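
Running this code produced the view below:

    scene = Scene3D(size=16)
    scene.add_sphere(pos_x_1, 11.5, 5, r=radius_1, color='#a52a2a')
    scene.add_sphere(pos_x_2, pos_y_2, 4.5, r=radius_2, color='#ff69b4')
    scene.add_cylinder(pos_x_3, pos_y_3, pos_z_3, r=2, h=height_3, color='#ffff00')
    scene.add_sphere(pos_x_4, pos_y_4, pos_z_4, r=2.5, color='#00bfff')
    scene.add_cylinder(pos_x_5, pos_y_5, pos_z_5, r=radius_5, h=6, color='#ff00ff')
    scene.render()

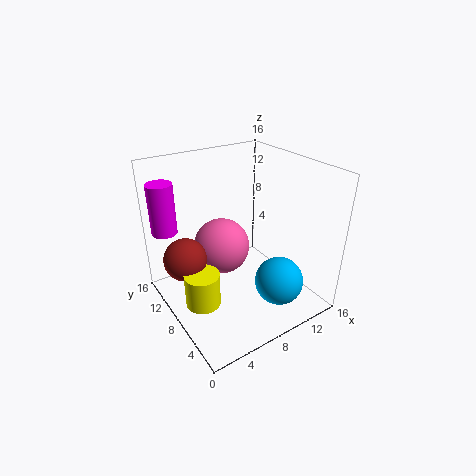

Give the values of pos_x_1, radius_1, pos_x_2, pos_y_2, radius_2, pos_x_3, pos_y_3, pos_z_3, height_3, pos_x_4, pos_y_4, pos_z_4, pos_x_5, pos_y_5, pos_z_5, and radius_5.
pos_x_1 = 3
radius_1 = 2.5
pos_x_2 = 8.5
pos_y_2 = 12.5
radius_2 = 3.5
pos_x_3 = 3.5
pos_y_3 = 8.5
pos_z_3 = 0.5
height_3 = 4
pos_x_4 = 9.5
pos_y_4 = 2.5
pos_z_4 = 5
pos_x_5 = 2
pos_y_5 = 14.5
pos_z_5 = 7.5
radius_5 = 1.5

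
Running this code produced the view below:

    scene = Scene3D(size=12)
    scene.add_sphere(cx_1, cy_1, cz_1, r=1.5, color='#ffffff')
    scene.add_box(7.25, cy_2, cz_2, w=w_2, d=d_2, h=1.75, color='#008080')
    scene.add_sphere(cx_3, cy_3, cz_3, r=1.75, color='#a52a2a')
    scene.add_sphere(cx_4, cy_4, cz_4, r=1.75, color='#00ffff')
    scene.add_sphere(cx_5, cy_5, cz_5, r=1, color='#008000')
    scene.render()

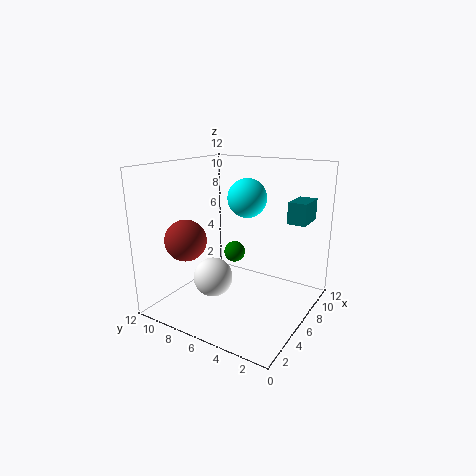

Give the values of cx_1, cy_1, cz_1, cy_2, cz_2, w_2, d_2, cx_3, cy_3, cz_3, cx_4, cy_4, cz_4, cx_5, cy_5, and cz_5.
cx_1 = 2.75; cy_1 = 6.25; cz_1 = 3.75; cy_2 = 0.75; cz_2 = 7.5; w_2 = 2.5; d_2 = 1.5; cx_3 = 3.75; cy_3 = 9.75; cz_3 = 5.75; cx_4 = 8.75; cy_4 = 6.75; cz_4 = 8.75; cx_5 = 9; cy_5 = 8.25; cz_5 = 3.25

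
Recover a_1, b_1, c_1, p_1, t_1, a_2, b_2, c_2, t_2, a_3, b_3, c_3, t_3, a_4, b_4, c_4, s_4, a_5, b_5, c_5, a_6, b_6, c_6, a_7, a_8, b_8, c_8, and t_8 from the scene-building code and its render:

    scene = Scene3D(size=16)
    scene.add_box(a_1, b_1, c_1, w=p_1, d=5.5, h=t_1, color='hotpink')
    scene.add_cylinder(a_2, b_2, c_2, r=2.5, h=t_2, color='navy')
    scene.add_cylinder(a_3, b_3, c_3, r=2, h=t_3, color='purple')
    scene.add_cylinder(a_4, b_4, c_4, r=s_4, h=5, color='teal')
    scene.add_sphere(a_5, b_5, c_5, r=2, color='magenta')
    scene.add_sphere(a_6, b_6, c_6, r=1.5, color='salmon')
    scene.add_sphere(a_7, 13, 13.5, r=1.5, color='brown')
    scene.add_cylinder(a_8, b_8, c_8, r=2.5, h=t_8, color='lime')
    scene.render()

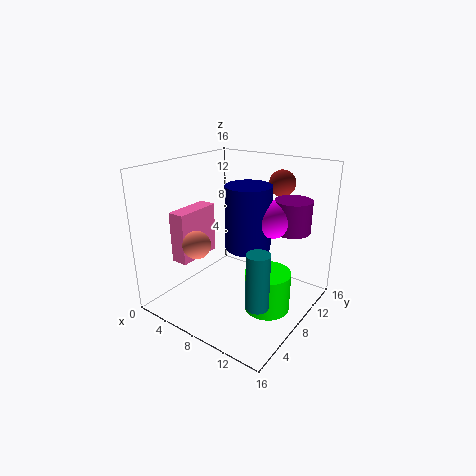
a_1 = 1, b_1 = 4.5, c_1 = 4.5, p_1 = 2, t_1 = 6, a_2 = 9, b_2 = 8.5, c_2 = 7, t_2 = 7, a_3 = 13, b_3 = 11, c_3 = 9, t_3 = 3.5, a_4 = 15, b_4 = 1, c_4 = 6, s_4 = 1, a_5 = 11.5, b_5 = 9.5, c_5 = 10.5, a_6 = 5.5, b_6 = 4, c_6 = 8, a_7 = 10.5, a_8 = 12, b_8 = 8, c_8 = 0.5, t_8 = 4.5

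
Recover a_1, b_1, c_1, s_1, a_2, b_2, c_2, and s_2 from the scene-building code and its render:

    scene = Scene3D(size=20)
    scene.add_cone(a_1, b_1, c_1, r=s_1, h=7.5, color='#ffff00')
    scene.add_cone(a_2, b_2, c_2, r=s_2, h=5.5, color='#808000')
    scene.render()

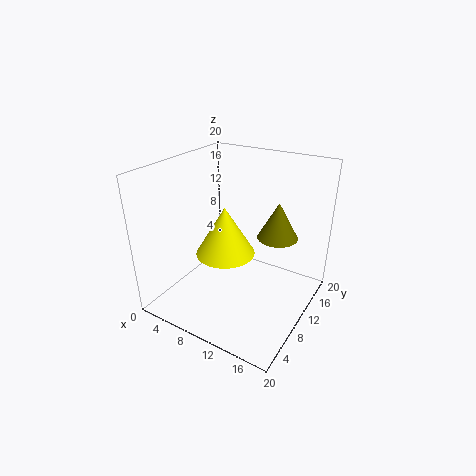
a_1 = 6.5, b_1 = 12, c_1 = 5.5, s_1 = 4.5, a_2 = 13.5, b_2 = 15.5, c_2 = 8.5, s_2 = 3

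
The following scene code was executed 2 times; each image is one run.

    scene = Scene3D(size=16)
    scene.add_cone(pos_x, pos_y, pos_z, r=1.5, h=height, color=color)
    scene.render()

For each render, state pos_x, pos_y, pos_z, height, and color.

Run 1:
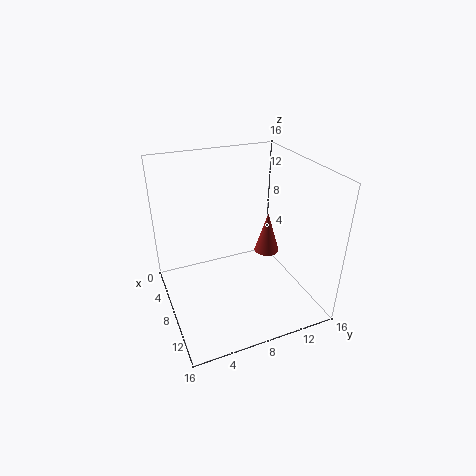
pos_x = 6.5, pos_y = 12.5, pos_z = 4.5, height = 5, color = 'brown'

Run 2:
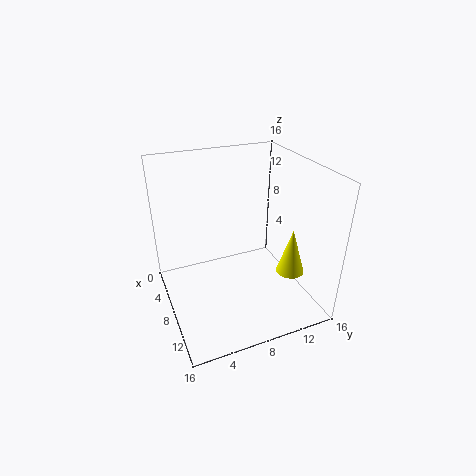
pos_x = 12, pos_y = 12.5, pos_z = 5, height = 5, color = 'yellow'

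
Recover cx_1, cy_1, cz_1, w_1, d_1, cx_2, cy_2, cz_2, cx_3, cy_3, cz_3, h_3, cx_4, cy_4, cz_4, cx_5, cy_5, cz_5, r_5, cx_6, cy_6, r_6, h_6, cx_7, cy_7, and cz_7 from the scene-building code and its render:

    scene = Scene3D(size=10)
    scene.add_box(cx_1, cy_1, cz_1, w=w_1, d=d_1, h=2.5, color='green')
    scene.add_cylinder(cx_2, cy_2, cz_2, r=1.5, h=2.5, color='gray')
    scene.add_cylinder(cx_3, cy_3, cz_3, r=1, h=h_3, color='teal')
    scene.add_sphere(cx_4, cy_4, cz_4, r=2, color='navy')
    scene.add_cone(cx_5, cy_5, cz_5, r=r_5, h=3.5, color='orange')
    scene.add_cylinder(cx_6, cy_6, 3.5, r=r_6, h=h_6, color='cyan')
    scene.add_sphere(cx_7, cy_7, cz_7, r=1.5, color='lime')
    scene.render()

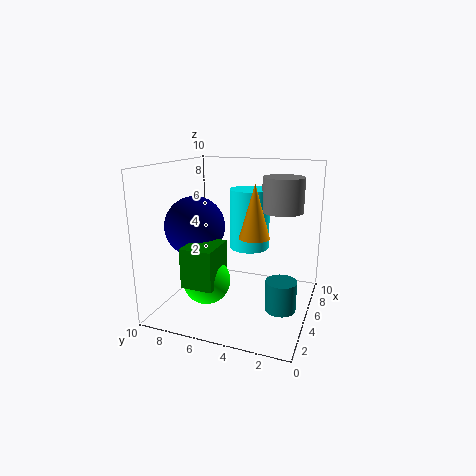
cx_1 = 0.5, cy_1 = 5, cz_1 = 3, w_1 = 2.5, d_1 = 2, cx_2 = 7.5, cy_2 = 2.5, cz_2 = 6.5, cx_3 = 3.5, cy_3 = 1.5, cz_3 = 1, h_3 = 2, cx_4 = 3.5, cy_4 = 7.5, cz_4 = 6, cx_5 = 4, cy_5 = 3.5, cz_5 = 5.5, r_5 = 1, cx_6 = 7.5, cy_6 = 5, r_6 = 1.5, h_6 = 4.5, cx_7 = 2, cy_7 = 6, cz_7 = 3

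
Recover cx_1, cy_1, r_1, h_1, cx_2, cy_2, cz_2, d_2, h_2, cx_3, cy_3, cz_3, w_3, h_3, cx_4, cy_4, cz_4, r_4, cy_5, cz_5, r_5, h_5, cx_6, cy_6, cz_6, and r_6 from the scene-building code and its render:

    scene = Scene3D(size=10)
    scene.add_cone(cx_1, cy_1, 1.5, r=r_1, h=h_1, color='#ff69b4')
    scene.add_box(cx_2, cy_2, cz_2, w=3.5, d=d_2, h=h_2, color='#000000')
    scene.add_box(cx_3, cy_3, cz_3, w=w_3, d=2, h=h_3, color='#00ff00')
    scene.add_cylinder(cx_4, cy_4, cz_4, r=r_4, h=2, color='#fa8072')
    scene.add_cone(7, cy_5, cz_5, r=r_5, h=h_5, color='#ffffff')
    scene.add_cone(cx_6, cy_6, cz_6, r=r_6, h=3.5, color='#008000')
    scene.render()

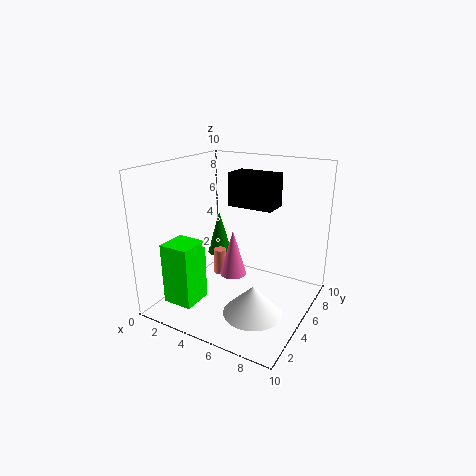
cx_1 = 4; cy_1 = 6; r_1 = 1; h_1 = 3.5; cx_2 = 3; cy_2 = 7; cz_2 = 6.5; d_2 = 2; h_2 = 2.5; cx_3 = 2; cy_3 = 0.5; cz_3 = 1.5; w_3 = 2; h_3 = 4; cx_4 = 2.5; cy_4 = 6.5; cz_4 = 1; r_4 = 0.5; cy_5 = 3.5; cz_5 = 0.5; r_5 = 2; h_5 = 2; cx_6 = 1.5; cy_6 = 8; cz_6 = 2; r_6 = 1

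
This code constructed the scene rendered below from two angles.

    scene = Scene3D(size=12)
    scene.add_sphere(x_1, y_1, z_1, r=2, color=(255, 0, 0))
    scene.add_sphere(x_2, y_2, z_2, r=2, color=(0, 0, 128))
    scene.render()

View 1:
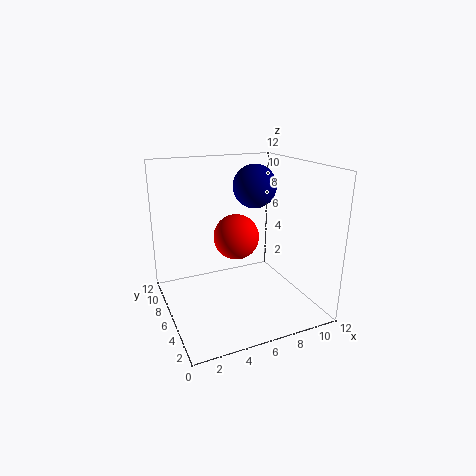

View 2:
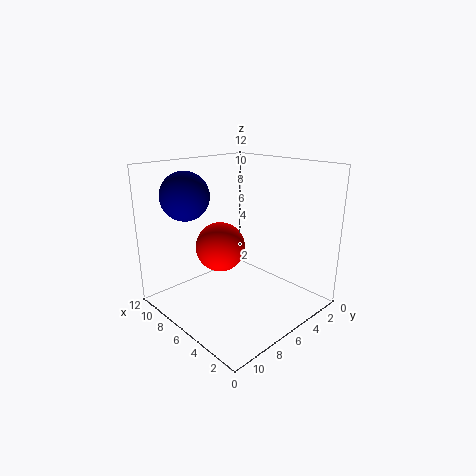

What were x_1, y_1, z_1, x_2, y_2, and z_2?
x_1 = 6.5
y_1 = 7.5
z_1 = 5.5
x_2 = 9
y_2 = 9
z_2 = 9.5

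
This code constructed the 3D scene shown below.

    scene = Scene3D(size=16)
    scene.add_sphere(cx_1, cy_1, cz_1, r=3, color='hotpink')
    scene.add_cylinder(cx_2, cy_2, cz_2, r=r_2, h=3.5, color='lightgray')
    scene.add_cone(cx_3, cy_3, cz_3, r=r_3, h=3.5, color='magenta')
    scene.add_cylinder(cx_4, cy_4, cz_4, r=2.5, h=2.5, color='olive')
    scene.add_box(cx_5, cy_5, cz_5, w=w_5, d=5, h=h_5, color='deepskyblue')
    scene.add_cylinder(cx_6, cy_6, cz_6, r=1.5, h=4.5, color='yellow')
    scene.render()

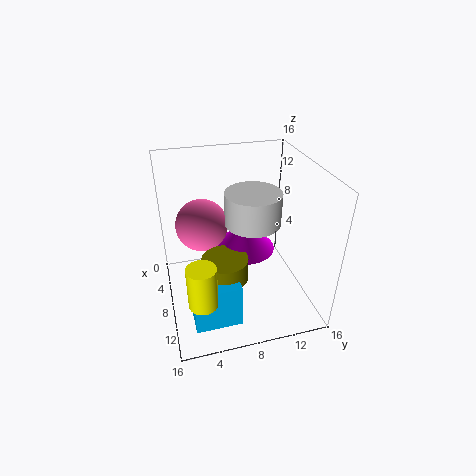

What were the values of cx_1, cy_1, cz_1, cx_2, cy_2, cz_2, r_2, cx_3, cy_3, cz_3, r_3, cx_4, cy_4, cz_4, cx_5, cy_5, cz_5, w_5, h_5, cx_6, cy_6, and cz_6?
cx_1 = 5
cy_1 = 4.5
cz_1 = 8.5
cx_2 = 8.5
cy_2 = 9.5
cz_2 = 10
r_2 = 3
cx_3 = 7
cy_3 = 9
cz_3 = 6
r_3 = 3.5
cx_4 = 10
cy_4 = 6
cz_4 = 4.5
cx_5 = 9
cy_5 = 2
cz_5 = 0.5
w_5 = 4.5
h_5 = 5
cx_6 = 13
cy_6 = 3
cz_6 = 4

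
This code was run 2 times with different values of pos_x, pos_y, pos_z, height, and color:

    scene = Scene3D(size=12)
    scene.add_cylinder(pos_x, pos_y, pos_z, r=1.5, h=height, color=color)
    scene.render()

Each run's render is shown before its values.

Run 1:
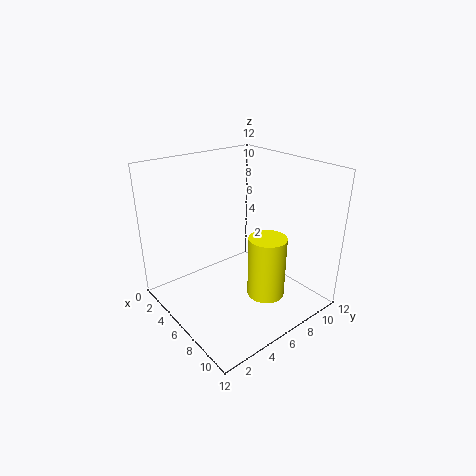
pos_x = 9
pos_y = 6.5
pos_z = 2
height = 5
color = 'yellow'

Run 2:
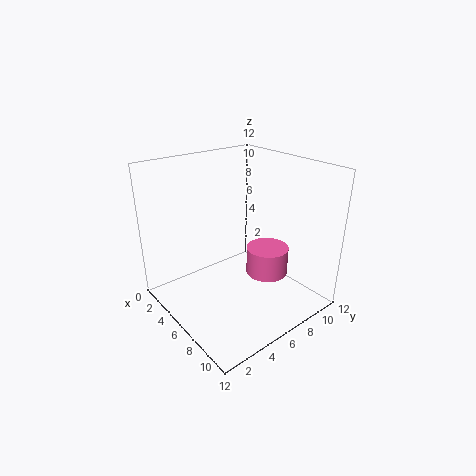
pos_x = 10
pos_y = 5.5
pos_z = 5
height = 2
color = 'hotpink'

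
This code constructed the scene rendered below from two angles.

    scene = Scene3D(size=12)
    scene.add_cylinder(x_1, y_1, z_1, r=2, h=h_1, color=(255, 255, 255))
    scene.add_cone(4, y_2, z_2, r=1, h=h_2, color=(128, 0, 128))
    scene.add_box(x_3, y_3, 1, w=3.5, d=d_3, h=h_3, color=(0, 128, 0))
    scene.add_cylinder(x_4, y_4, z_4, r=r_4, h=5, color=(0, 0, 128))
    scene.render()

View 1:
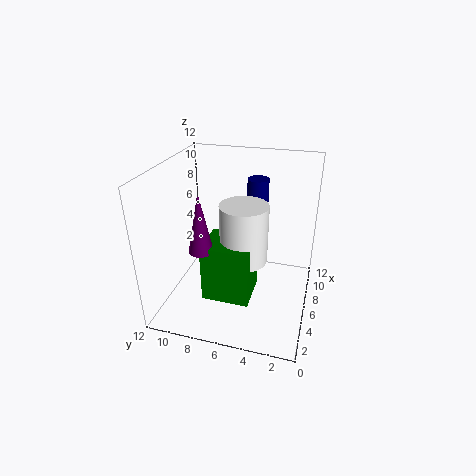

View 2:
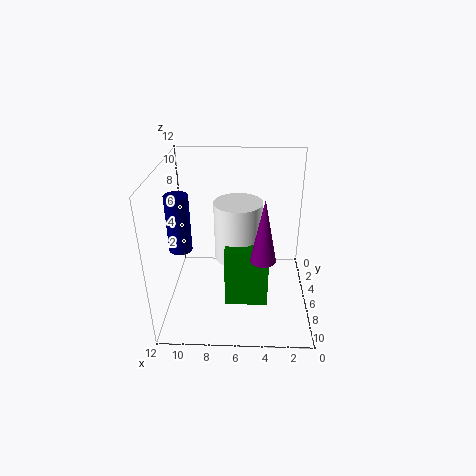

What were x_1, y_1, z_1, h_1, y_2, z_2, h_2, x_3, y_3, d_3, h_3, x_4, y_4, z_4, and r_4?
x_1 = 6
y_1 = 5.5
z_1 = 4
h_1 = 5
y_2 = 8.5
z_2 = 5.5
h_2 = 5
x_3 = 3.5
y_3 = 4.5
d_3 = 4
h_3 = 5
x_4 = 11
y_4 = 5.5
z_4 = 4.5
r_4 = 1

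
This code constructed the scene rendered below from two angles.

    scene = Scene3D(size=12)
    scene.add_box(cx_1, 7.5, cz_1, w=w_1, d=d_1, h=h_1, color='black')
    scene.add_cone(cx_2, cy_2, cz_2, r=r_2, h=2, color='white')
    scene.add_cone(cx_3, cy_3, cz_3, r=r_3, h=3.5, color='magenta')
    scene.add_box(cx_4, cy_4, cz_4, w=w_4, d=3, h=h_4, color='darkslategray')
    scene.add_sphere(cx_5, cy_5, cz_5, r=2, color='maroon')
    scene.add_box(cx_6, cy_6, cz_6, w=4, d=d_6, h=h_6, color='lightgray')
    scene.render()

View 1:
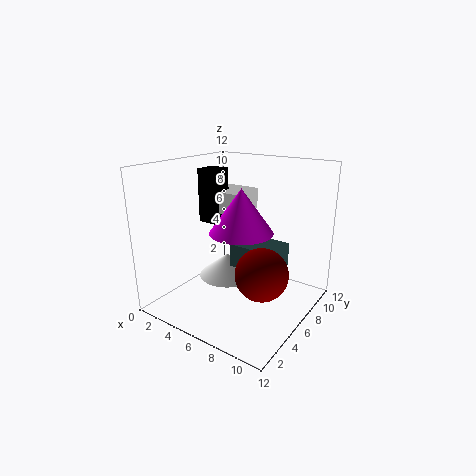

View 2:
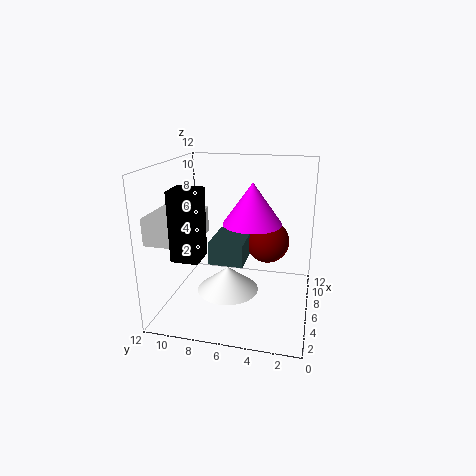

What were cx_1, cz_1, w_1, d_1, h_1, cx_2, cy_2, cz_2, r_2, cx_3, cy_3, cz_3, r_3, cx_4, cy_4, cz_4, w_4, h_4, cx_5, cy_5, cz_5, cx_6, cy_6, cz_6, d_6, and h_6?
cx_1 = 0.5
cz_1 = 6
w_1 = 2
d_1 = 2
h_1 = 5
cx_2 = 4.5
cy_2 = 6.5
cz_2 = 2
r_2 = 2.5
cx_3 = 7
cy_3 = 5
cz_3 = 7
r_3 = 2.5
cx_4 = 5.5
cy_4 = 5.5
cz_4 = 3.5
w_4 = 4
h_4 = 2
cx_5 = 9.5
cy_5 = 4
cz_5 = 4.5
cx_6 = 0.5
cy_6 = 8
cz_6 = 7
d_6 = 3.5
h_6 = 2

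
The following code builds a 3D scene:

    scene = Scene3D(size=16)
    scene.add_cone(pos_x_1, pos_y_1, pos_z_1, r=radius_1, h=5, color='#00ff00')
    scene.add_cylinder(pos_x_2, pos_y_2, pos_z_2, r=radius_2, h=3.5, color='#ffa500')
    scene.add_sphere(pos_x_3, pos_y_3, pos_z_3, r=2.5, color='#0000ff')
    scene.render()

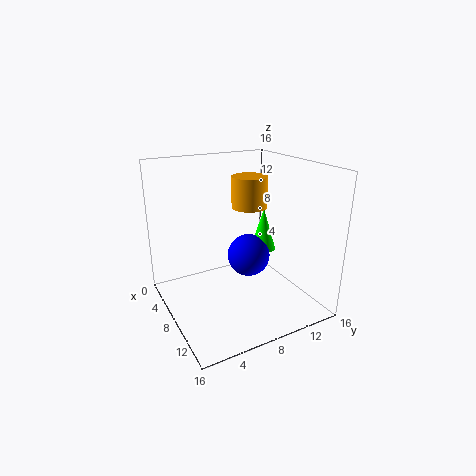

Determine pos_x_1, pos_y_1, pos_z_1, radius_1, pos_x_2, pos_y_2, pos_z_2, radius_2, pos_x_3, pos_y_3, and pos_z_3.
pos_x_1 = 7
pos_y_1 = 12
pos_z_1 = 5.5
radius_1 = 1.5
pos_x_2 = 7
pos_y_2 = 10
pos_z_2 = 11
radius_2 = 2
pos_x_3 = 7
pos_y_3 = 10
pos_z_3 = 5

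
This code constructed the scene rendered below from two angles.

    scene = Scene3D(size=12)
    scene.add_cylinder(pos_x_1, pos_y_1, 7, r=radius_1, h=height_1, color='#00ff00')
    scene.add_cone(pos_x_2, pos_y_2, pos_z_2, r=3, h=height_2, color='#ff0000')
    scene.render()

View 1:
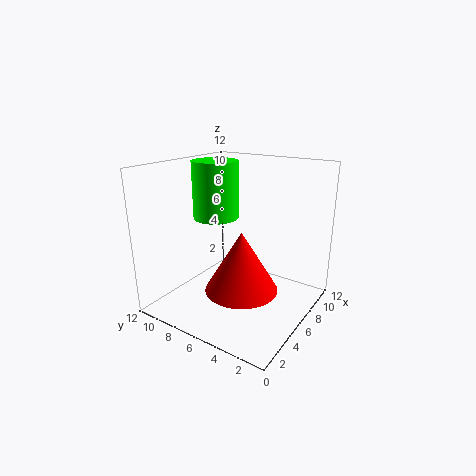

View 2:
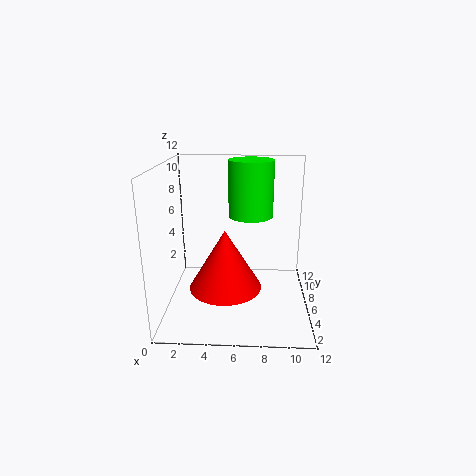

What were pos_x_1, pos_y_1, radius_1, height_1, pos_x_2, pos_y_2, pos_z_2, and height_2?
pos_x_1 = 7, pos_y_1 = 9, radius_1 = 2, height_1 = 5, pos_x_2 = 5, pos_y_2 = 5, pos_z_2 = 2, height_2 = 5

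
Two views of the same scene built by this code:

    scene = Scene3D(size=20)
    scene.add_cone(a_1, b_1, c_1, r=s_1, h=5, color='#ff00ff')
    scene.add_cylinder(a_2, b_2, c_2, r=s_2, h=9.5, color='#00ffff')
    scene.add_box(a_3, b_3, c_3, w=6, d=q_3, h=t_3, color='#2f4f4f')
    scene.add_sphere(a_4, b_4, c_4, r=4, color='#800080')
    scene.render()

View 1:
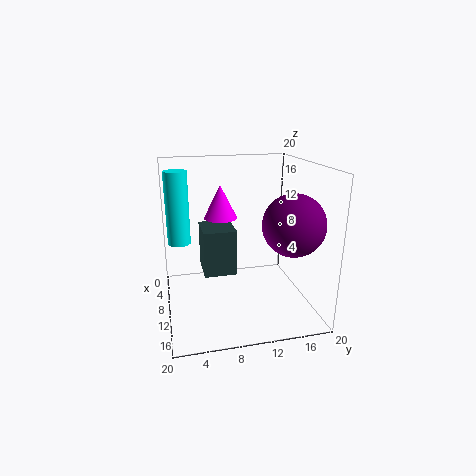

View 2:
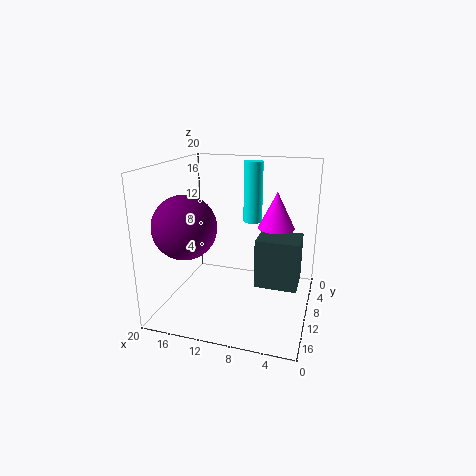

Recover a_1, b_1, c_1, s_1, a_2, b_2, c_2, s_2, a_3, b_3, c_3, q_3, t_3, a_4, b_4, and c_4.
a_1 = 5
b_1 = 8.5
c_1 = 11.5
s_1 = 2.5
a_2 = 10
b_2 = 2
c_2 = 10
s_2 = 1.5
a_3 = 1.5
b_3 = 5.5
c_3 = 3
q_3 = 5
t_3 = 7
a_4 = 15
b_4 = 16
c_4 = 13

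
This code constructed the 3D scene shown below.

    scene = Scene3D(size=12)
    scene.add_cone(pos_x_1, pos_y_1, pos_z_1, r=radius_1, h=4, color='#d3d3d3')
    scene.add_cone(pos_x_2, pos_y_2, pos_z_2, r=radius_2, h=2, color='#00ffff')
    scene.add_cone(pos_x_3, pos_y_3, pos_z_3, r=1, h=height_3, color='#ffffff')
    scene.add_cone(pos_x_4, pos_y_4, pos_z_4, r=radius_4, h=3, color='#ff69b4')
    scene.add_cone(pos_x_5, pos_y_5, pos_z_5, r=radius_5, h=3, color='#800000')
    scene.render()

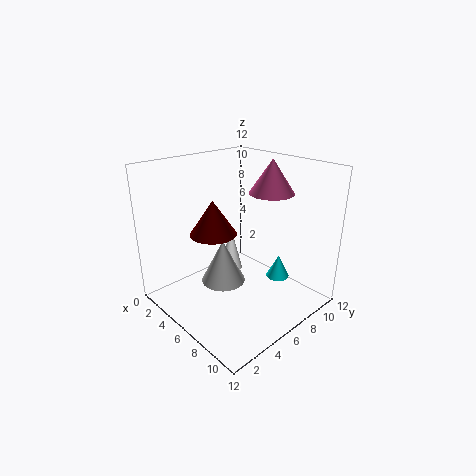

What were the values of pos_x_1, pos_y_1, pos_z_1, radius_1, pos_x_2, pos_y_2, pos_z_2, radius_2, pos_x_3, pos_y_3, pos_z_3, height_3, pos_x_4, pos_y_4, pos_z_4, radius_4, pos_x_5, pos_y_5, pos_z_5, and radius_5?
pos_x_1 = 4, pos_y_1 = 6, pos_z_1 = 1, radius_1 = 2, pos_x_2 = 8, pos_y_2 = 9, pos_z_2 = 2, radius_2 = 1, pos_x_3 = 4, pos_y_3 = 7, pos_z_3 = 2, height_3 = 4, pos_x_4 = 6, pos_y_4 = 10, pos_z_4 = 9, radius_4 = 2, pos_x_5 = 4, pos_y_5 = 5, pos_z_5 = 6, radius_5 = 2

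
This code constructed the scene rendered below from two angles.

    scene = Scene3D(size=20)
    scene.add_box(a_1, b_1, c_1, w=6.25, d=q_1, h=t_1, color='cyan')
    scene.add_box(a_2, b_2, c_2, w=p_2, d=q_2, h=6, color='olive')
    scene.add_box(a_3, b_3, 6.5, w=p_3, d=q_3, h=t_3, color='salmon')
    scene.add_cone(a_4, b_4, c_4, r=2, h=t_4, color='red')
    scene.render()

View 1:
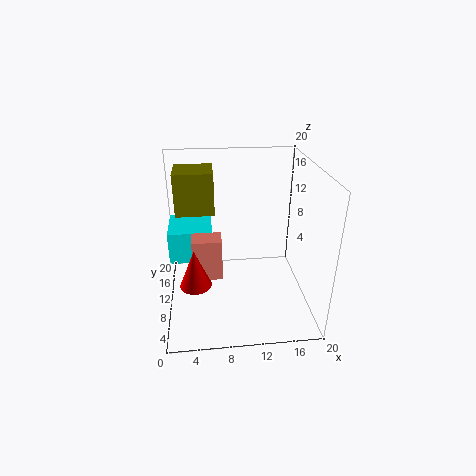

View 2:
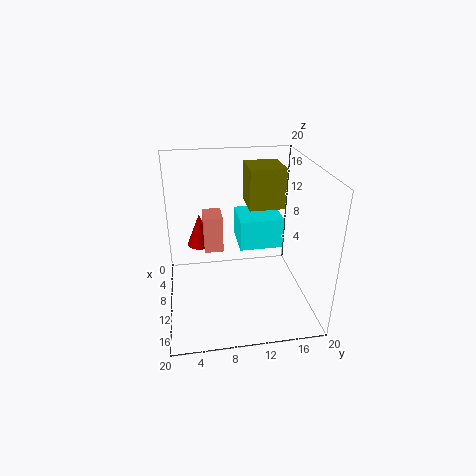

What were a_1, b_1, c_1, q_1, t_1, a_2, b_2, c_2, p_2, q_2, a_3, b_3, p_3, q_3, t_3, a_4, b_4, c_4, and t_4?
a_1 = 0.25, b_1 = 11, c_1 = 5.75, q_1 = 6.75, t_1 = 4.75, a_2 = 1.5, b_2 = 12.25, c_2 = 12.5, p_2 = 5.5, q_2 = 5.25, a_3 = 3.75, b_3 = 5.5, p_3 = 3.75, q_3 = 2.75, t_3 = 5.5, a_4 = 4, b_4 = 5, c_4 = 6.25, t_4 = 5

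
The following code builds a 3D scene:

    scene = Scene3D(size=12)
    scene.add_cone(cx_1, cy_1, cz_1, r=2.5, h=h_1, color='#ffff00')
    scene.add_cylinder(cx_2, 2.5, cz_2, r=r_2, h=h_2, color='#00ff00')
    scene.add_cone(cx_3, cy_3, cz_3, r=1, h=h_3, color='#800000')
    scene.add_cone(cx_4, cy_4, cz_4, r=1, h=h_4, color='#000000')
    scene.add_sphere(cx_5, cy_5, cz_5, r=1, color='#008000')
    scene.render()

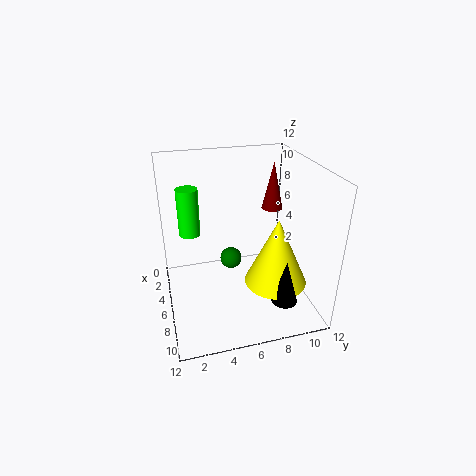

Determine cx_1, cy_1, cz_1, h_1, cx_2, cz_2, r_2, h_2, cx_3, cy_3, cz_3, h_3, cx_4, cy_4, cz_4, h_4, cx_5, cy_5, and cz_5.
cx_1 = 8.5, cy_1 = 8.5, cz_1 = 3, h_1 = 5.5, cx_2 = 1.5, cz_2 = 4.5, r_2 = 1, h_2 = 4.5, cx_3 = 2, cy_3 = 10.5, cz_3 = 6.5, h_3 = 4.5, cx_4 = 10.5, cy_4 = 8.5, cz_4 = 2.5, h_4 = 3.5, cx_5 = 3.5, cy_5 = 6, cz_5 = 2.5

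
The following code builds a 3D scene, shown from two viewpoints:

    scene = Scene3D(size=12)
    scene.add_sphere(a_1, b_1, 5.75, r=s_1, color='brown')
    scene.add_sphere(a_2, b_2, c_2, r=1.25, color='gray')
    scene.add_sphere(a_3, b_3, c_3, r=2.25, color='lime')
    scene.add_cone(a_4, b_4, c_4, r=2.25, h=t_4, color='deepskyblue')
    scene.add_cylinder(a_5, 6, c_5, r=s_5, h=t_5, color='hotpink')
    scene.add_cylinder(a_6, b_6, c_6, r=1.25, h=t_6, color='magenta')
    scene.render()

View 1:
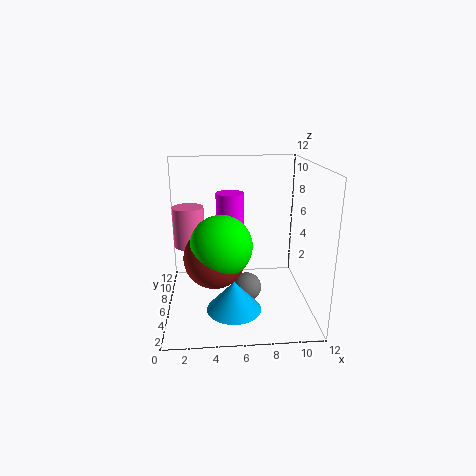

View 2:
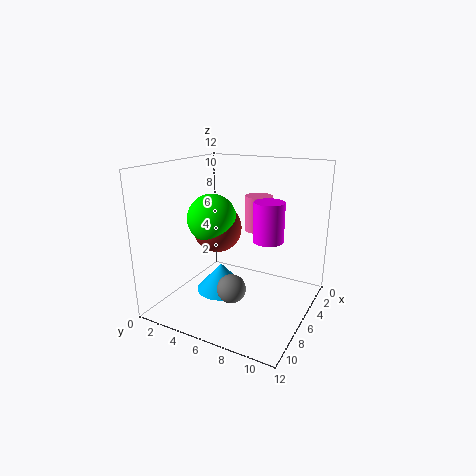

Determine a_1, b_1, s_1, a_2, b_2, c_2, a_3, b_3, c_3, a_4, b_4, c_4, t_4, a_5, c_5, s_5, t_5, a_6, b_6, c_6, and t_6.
a_1 = 4; b_1 = 2.75; s_1 = 2.25; a_2 = 6.75; b_2 = 5.75; c_2 = 1.5; a_3 = 4.5; b_3 = 2.5; c_3 = 6.75; a_4 = 5.5; b_4 = 4; c_4 = 0.5; t_4 = 2.5; a_5 = 2; c_5 = 5.5; s_5 = 1.25; t_5 = 3.25; a_6 = 5.5; b_6 = 8.5; c_6 = 6; t_6 = 3.25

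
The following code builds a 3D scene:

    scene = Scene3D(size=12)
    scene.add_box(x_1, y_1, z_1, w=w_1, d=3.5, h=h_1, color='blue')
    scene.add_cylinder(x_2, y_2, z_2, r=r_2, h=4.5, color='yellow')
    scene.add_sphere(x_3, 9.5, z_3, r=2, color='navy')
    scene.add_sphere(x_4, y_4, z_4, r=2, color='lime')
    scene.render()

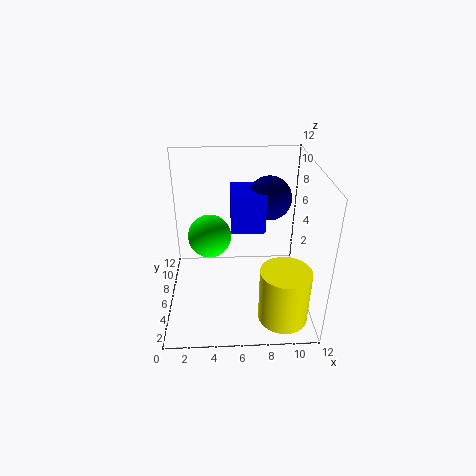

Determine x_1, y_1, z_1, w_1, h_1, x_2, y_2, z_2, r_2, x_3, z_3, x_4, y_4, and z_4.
x_1 = 5.5
y_1 = 7.5
z_1 = 5.5
w_1 = 3
h_1 = 3.5
x_2 = 9.5
y_2 = 2.5
z_2 = 0.5
r_2 = 2
x_3 = 9
z_3 = 8
x_4 = 3.5
y_4 = 9
z_4 = 4.5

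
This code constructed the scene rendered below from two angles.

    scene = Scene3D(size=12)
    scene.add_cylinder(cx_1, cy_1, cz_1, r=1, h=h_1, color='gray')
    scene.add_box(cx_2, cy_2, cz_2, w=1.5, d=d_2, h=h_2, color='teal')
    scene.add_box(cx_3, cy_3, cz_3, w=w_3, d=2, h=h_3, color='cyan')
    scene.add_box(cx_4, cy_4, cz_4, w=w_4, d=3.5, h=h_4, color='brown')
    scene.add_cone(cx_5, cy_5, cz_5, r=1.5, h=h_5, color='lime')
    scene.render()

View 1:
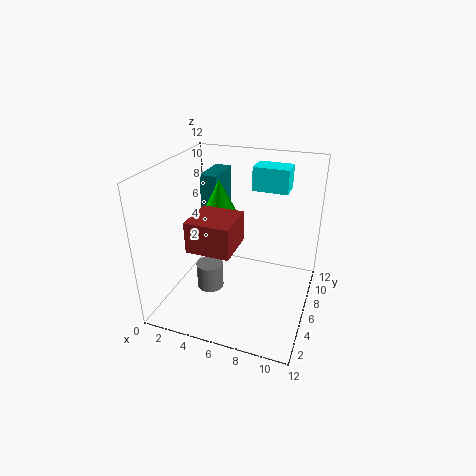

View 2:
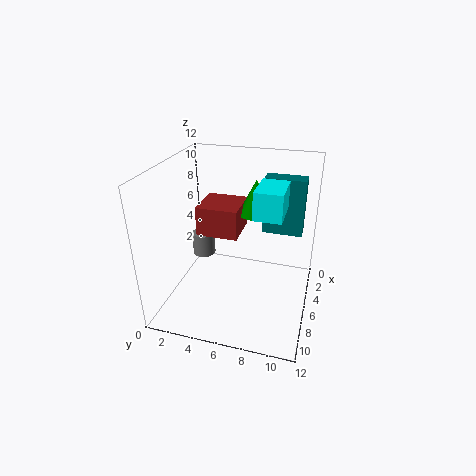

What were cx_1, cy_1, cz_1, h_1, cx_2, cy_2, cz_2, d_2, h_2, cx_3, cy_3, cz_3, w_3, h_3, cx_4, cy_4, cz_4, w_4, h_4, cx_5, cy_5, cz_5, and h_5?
cx_1 = 5
cy_1 = 2.5
cz_1 = 3.5
h_1 = 2
cx_2 = 2
cy_2 = 7.5
cz_2 = 5.5
d_2 = 3.5
h_2 = 5
cx_3 = 6.5
cy_3 = 8
cz_3 = 9.5
w_3 = 3
h_3 = 2
cx_4 = 3
cy_4 = 2.5
cz_4 = 6
w_4 = 3.5
h_4 = 2.5
cx_5 = 4
cy_5 = 7
cz_5 = 7.5
h_5 = 3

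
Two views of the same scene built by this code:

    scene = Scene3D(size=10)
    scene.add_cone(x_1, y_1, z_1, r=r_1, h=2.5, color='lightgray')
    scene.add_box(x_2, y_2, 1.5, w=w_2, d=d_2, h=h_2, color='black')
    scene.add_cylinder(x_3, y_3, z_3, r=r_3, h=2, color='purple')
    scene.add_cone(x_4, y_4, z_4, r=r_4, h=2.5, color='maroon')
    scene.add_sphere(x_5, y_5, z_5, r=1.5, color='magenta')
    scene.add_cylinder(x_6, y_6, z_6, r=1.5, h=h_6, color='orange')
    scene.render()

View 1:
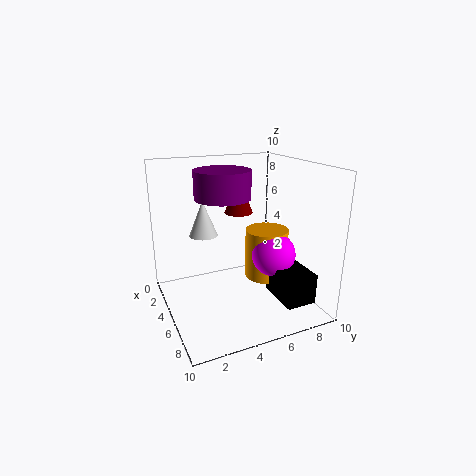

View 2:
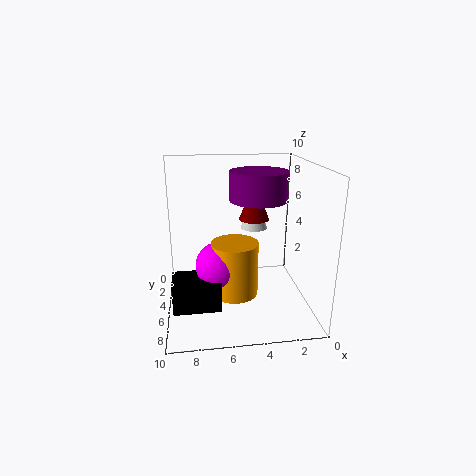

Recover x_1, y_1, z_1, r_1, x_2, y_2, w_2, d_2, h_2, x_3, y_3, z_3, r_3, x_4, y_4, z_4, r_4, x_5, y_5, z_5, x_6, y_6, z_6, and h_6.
x_1 = 3.5, y_1 = 3, z_1 = 5, r_1 = 1, x_2 = 6.5, y_2 = 6.5, w_2 = 3, d_2 = 2, h_2 = 2, x_3 = 3.5, y_3 = 4.5, z_3 = 7.5, r_3 = 2, x_4 = 4, y_4 = 5.5, z_4 = 6.5, r_4 = 1, x_5 = 6.5, y_5 = 7, z_5 = 4, x_6 = 5.5, y_6 = 7, z_6 = 2, h_6 = 3.5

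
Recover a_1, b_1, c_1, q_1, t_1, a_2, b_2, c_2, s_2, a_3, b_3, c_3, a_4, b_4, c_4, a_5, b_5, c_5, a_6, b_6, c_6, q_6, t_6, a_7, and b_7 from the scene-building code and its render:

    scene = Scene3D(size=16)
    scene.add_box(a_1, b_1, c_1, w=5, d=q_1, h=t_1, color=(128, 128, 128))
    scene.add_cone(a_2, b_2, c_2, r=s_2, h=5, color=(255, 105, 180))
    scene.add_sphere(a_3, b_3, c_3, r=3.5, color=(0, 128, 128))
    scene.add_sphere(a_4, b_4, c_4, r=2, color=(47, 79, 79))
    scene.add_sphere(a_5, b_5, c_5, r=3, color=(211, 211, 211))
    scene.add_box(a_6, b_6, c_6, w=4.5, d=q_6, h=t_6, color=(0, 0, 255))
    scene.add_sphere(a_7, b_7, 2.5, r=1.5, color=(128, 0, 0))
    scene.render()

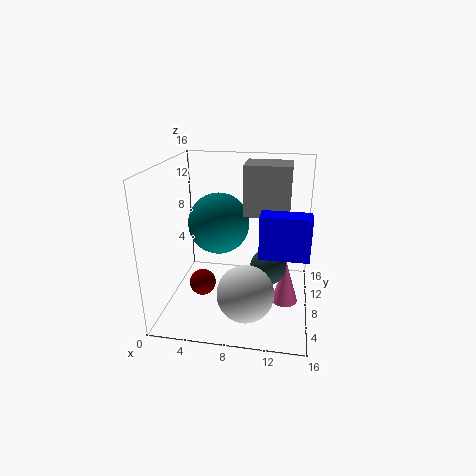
a_1 = 8.5
b_1 = 8
c_1 = 10.5
q_1 = 4
t_1 = 5.5
a_2 = 13.5
b_2 = 8
c_2 = 0.5
s_2 = 1.5
a_3 = 5.5
b_3 = 9.5
c_3 = 9
a_4 = 11.5
b_4 = 7.5
c_4 = 5
a_5 = 9.5
b_5 = 4
c_5 = 3.5
a_6 = 11
b_6 = 1.5
c_6 = 9
q_6 = 2
t_6 = 4
a_7 = 4
b_7 = 7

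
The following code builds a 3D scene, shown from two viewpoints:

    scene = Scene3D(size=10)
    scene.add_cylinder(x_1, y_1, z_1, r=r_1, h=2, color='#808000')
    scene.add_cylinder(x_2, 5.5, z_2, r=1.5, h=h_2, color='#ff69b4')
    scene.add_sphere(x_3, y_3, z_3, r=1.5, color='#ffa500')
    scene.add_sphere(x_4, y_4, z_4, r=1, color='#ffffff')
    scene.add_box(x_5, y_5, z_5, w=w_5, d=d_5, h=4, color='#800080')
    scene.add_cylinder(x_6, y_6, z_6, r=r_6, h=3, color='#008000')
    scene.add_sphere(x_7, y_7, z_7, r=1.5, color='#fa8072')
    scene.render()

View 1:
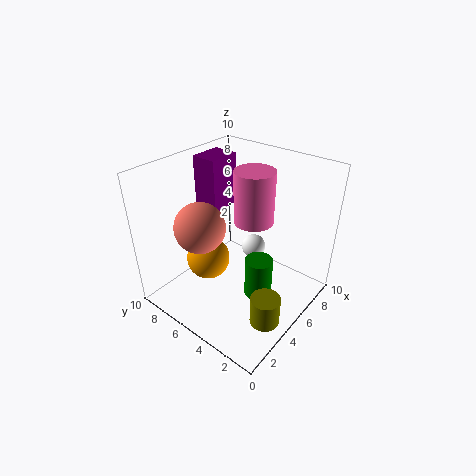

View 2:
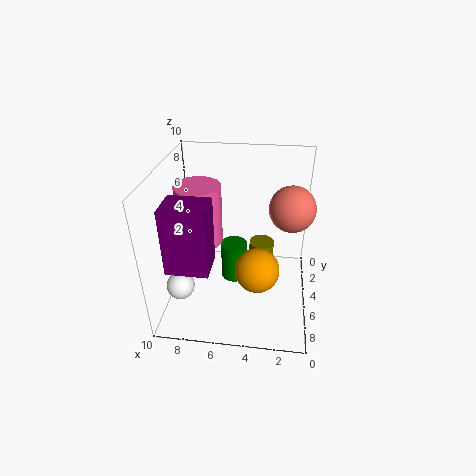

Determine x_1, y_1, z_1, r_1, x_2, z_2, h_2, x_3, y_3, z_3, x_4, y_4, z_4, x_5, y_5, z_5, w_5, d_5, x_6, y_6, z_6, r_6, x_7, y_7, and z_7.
x_1 = 3.5, y_1 = 1.5, z_1 = 0.5, r_1 = 1, x_2 = 7.5, z_2 = 5, h_2 = 4, x_3 = 3.5, y_3 = 6.5, z_3 = 3.5, x_4 = 9, y_4 = 6.5, z_4 = 1.5, x_5 = 6, y_5 = 8, z_5 = 5.5, w_5 = 2.5, d_5 = 2, x_6 = 5.5, y_6 = 3.5, z_6 = 0.5, r_6 = 1, x_7 = 1.5, y_7 = 5, z_7 = 7.5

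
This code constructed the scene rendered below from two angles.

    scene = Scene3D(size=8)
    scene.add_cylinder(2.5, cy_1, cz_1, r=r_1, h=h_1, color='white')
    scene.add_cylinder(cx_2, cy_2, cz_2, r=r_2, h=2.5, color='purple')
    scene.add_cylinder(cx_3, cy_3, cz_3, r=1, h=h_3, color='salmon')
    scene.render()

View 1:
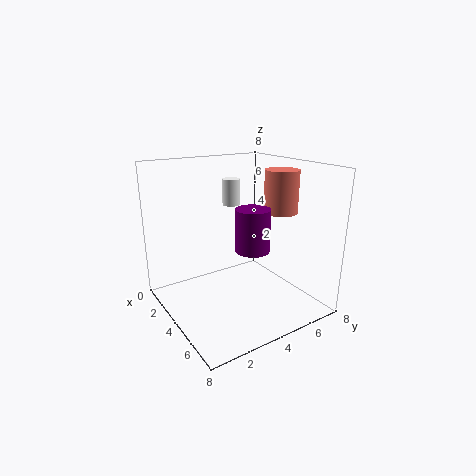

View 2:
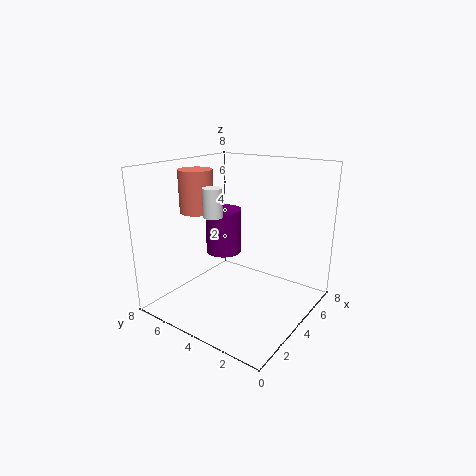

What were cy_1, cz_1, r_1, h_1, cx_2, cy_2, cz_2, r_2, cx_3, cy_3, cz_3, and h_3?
cy_1 = 4.5, cz_1 = 5.5, r_1 = 0.5, h_1 = 1.5, cx_2 = 4, cy_2 = 5, cz_2 = 3, r_2 = 1, cx_3 = 4, cy_3 = 7, cz_3 = 5, h_3 = 2.5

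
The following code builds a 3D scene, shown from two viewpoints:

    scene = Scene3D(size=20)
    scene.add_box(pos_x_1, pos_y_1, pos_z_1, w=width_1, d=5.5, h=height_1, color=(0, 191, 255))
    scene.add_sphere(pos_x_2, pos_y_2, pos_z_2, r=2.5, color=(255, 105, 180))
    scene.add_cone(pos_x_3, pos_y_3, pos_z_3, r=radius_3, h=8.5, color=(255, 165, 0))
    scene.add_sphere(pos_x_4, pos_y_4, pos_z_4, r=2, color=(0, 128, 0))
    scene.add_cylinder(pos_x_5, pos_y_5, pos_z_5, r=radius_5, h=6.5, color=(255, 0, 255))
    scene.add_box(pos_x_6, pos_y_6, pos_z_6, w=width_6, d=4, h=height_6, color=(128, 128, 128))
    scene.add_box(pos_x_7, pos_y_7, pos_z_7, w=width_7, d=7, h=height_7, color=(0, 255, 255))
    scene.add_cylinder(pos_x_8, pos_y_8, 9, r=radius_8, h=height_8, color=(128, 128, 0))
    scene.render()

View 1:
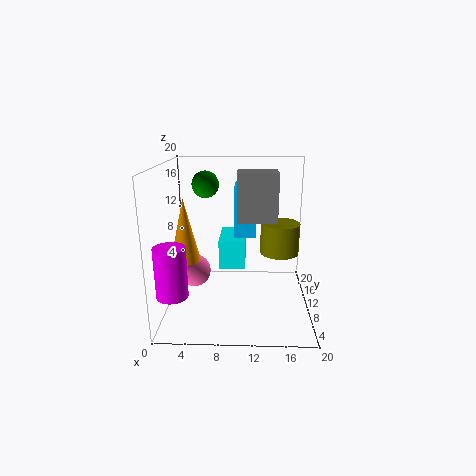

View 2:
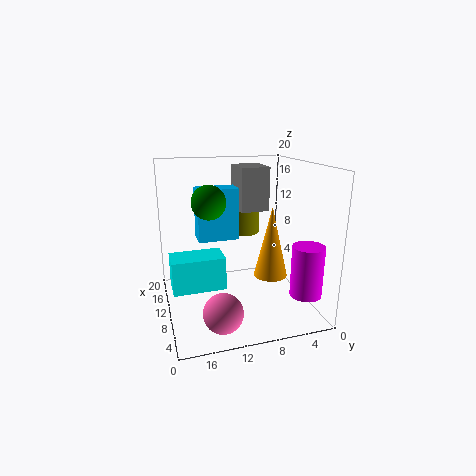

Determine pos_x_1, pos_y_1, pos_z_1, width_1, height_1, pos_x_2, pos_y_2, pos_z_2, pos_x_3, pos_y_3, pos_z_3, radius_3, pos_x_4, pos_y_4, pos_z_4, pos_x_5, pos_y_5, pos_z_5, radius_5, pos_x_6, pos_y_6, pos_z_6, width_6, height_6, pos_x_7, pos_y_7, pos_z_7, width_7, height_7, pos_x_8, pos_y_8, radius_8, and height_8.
pos_x_1 = 9.5
pos_y_1 = 10
pos_z_1 = 10
width_1 = 3
height_1 = 7
pos_x_2 = 3
pos_y_2 = 14
pos_z_2 = 3
pos_x_3 = 3
pos_y_3 = 8
pos_z_3 = 7.5
radius_3 = 2
pos_x_4 = 5
pos_y_4 = 15
pos_z_4 = 16.5
pos_x_5 = 2
pos_y_5 = 3.5
pos_z_5 = 4.5
radius_5 = 2
pos_x_6 = 10
pos_y_6 = 5.5
pos_z_6 = 13.5
width_6 = 5
height_6 = 6
pos_x_7 = 7
pos_y_7 = 12.5
pos_z_7 = 4
width_7 = 4
height_7 = 4.5
pos_x_8 = 15.5
pos_y_8 = 7.5
radius_8 = 2.5
height_8 = 4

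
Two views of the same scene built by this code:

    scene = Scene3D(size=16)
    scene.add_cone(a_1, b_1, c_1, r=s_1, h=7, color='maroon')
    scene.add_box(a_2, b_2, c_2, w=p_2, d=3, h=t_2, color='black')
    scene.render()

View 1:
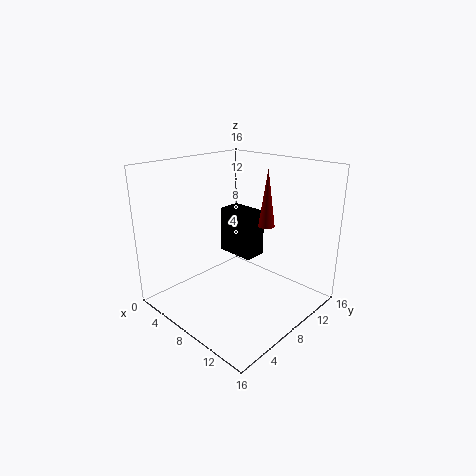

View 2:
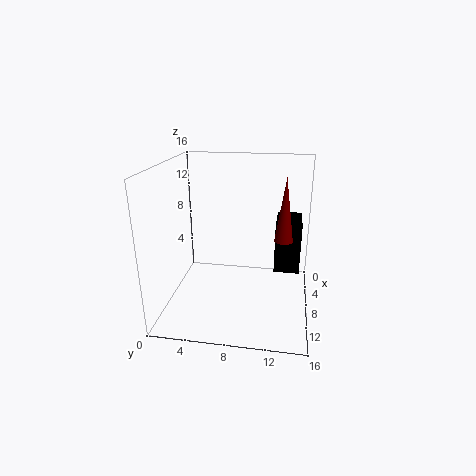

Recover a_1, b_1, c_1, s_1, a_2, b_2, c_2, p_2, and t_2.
a_1 = 8; b_1 = 13; c_1 = 8; s_1 = 1; a_2 = 1; b_2 = 12; c_2 = 3; p_2 = 5; t_2 = 6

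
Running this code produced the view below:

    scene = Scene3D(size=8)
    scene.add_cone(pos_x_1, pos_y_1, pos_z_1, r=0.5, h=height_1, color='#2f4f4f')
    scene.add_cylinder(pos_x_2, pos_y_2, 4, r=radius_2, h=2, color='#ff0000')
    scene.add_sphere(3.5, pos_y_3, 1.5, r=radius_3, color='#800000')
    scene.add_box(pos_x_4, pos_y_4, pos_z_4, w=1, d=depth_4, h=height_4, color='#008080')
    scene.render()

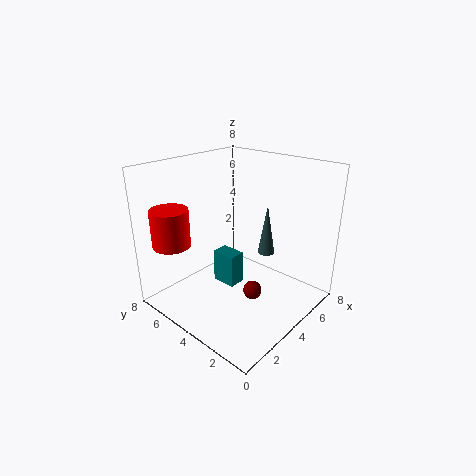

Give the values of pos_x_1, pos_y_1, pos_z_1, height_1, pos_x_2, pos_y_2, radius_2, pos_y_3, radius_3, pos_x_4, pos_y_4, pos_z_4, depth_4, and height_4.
pos_x_1 = 6, pos_y_1 = 3.5, pos_z_1 = 2.5, height_1 = 3, pos_x_2 = 1, pos_y_2 = 6, radius_2 = 1, pos_y_3 = 2.5, radius_3 = 0.5, pos_x_4 = 4, pos_y_4 = 4.5, pos_z_4 = 0.5, depth_4 = 1.5, height_4 = 2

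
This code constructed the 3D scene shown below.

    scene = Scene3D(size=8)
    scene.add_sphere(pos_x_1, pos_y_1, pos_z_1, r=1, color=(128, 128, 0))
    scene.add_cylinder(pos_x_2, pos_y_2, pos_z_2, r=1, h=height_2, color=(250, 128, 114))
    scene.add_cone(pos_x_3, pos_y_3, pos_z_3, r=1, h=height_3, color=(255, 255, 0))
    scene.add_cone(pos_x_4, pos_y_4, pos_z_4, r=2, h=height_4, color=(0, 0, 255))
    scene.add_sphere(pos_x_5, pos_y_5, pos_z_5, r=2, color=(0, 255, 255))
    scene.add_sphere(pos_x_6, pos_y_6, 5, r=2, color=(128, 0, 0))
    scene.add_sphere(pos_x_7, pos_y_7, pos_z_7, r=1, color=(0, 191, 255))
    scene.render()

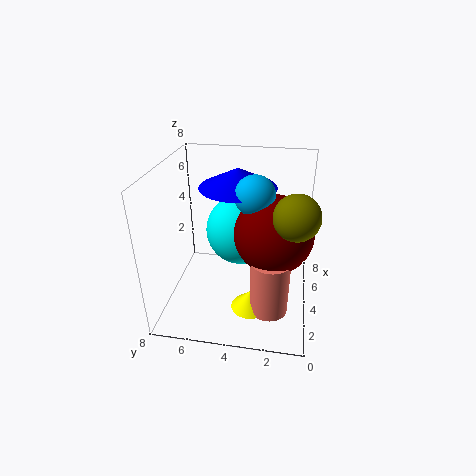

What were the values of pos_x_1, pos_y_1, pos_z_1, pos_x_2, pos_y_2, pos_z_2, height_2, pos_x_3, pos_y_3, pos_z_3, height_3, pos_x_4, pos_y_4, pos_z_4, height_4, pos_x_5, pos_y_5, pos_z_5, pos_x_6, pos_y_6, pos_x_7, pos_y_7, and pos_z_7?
pos_x_1 = 1; pos_y_1 = 1; pos_z_1 = 7; pos_x_2 = 2; pos_y_2 = 2; pos_z_2 = 1; height_2 = 3; pos_x_3 = 2; pos_y_3 = 3; pos_z_3 = 1; height_3 = 1; pos_x_4 = 4; pos_y_4 = 4; pos_z_4 = 7; height_4 = 1; pos_x_5 = 5; pos_y_5 = 4; pos_z_5 = 4; pos_x_6 = 3; pos_y_6 = 2; pos_x_7 = 3; pos_y_7 = 3; pos_z_7 = 7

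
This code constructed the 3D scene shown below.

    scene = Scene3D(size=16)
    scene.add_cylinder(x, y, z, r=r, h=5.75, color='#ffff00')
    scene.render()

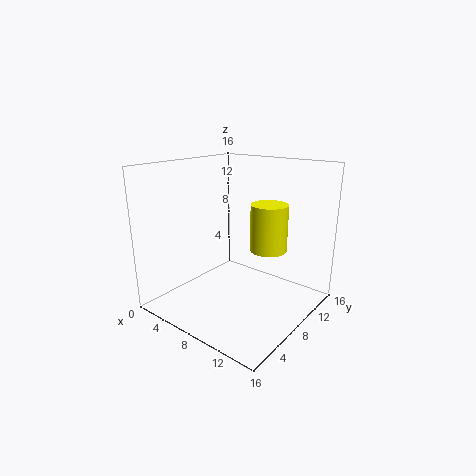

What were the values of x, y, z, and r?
x = 9; y = 12.75; z = 5.25; r = 2.25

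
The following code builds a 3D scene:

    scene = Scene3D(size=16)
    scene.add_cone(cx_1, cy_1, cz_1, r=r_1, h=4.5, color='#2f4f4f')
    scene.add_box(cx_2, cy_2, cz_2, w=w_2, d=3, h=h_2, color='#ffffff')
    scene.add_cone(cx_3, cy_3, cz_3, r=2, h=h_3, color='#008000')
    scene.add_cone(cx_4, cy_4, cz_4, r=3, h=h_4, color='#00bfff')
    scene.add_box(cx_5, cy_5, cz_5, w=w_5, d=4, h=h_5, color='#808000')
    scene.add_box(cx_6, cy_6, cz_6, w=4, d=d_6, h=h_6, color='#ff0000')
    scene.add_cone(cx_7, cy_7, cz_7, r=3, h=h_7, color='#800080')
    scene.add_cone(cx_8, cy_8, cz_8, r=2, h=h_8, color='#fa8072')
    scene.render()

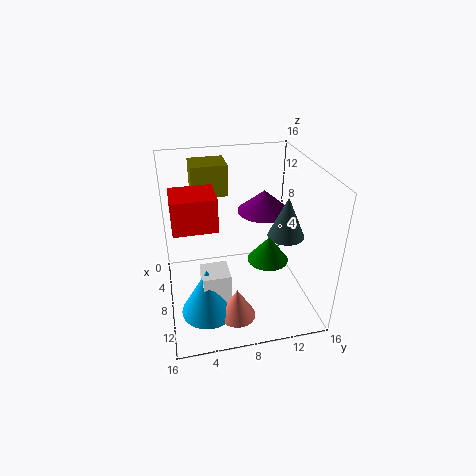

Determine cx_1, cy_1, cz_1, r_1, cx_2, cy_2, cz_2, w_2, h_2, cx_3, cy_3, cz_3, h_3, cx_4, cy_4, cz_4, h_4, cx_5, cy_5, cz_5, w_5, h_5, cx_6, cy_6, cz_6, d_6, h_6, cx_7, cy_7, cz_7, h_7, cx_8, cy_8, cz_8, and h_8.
cx_1 = 9.5, cy_1 = 13, cz_1 = 8.5, r_1 = 2, cx_2 = 8.5, cy_2 = 3.5, cz_2 = 0.5, w_2 = 3, h_2 = 5, cx_3 = 12.5, cy_3 = 10, cz_3 = 8, h_3 = 2.5, cx_4 = 10.5, cy_4 = 4, cz_4 = 0.5, h_4 = 5.5, cx_5 = 2, cy_5 = 3.5, cz_5 = 12, w_5 = 3.5, h_5 = 3.5, cx_6 = 6.5, cy_6 = 1, cz_6 = 10.5, d_6 = 4.5, h_6 = 3.5, cx_7 = 6, cy_7 = 11.5, cz_7 = 10, h_7 = 2.5, cx_8 = 12, cy_8 = 7, cz_8 = 0.5, h_8 = 3.5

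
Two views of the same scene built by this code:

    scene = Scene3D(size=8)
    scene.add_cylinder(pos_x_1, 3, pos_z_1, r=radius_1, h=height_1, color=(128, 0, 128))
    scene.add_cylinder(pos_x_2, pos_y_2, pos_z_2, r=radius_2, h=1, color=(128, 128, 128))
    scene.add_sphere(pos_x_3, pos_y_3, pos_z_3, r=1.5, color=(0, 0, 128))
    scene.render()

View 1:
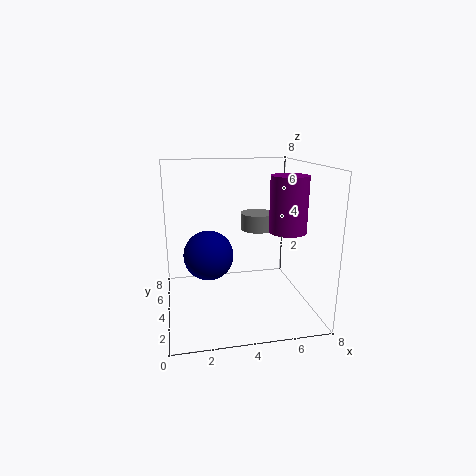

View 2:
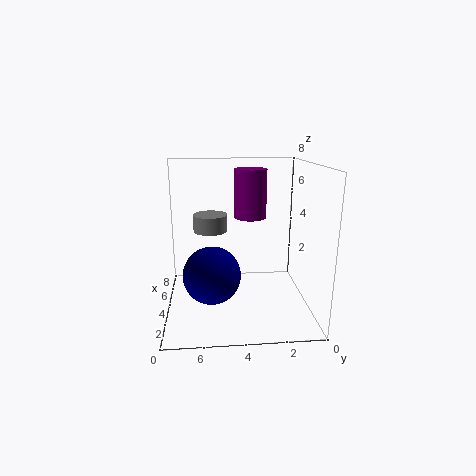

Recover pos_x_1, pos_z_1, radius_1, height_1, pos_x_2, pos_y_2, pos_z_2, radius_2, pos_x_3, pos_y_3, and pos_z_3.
pos_x_1 = 6.5
pos_z_1 = 4.5
radius_1 = 1
height_1 = 3
pos_x_2 = 5.5
pos_y_2 = 5.5
pos_z_2 = 4
radius_2 = 1
pos_x_3 = 2.5
pos_y_3 = 5.5
pos_z_3 = 2.5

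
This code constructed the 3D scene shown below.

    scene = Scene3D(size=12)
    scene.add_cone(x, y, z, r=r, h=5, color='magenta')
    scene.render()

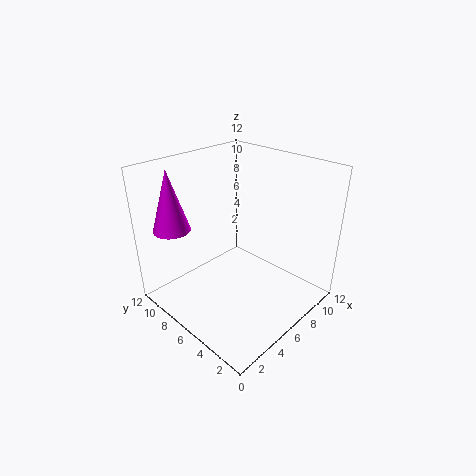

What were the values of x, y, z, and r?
x = 2, y = 9.5, z = 7, r = 1.5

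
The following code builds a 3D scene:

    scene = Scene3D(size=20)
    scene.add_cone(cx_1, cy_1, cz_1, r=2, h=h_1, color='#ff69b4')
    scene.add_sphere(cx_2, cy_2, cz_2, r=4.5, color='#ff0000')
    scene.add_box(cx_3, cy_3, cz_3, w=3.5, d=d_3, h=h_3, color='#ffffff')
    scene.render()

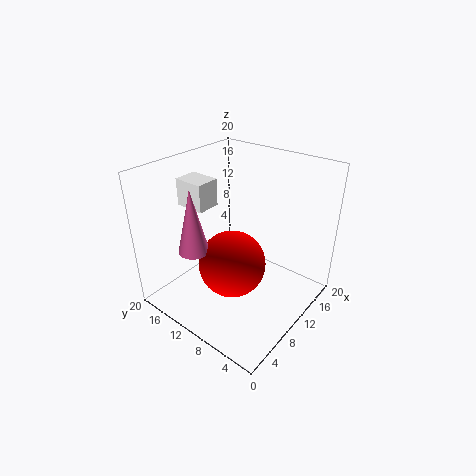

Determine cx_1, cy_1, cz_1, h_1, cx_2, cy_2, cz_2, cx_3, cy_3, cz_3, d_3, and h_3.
cx_1 = 4
cy_1 = 12.5
cz_1 = 10
h_1 = 8.5
cx_2 = 7.5
cy_2 = 9
cz_2 = 7.5
cx_3 = 8
cy_3 = 15
cz_3 = 13
d_3 = 4.5
h_3 = 4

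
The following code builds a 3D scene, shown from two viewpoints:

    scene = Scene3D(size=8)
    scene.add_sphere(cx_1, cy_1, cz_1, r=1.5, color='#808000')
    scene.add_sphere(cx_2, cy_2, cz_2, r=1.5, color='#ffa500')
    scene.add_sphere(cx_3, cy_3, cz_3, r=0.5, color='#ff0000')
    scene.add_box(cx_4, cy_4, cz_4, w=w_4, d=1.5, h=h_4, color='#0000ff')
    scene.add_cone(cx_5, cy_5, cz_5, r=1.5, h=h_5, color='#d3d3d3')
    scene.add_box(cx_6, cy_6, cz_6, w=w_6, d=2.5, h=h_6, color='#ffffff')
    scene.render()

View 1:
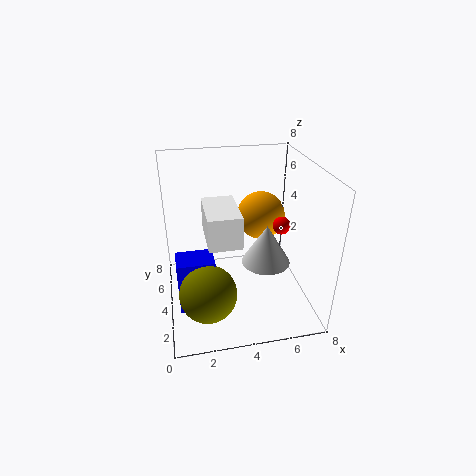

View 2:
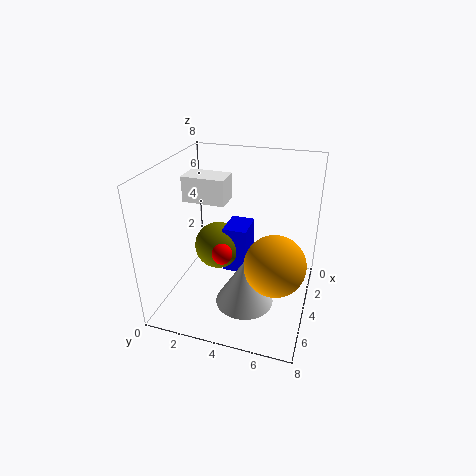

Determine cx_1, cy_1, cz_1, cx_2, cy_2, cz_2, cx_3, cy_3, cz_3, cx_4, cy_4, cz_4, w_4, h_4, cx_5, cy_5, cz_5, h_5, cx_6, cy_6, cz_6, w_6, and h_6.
cx_1 = 2, cy_1 = 2, cz_1 = 2, cx_2 = 6, cy_2 = 6.5, cz_2 = 4, cx_3 = 6.5, cy_3 = 4, cz_3 = 4.5, cx_4 = 0.5, cy_4 = 2.5, cz_4 = 0.5, w_4 = 2, h_4 = 3, cx_5 = 6, cy_5 = 5, cz_5 = 1.5, h_5 = 2.5, cx_6 = 2, cy_6 = 0.5, cz_6 = 5.5, w_6 = 1.5, h_6 = 1.5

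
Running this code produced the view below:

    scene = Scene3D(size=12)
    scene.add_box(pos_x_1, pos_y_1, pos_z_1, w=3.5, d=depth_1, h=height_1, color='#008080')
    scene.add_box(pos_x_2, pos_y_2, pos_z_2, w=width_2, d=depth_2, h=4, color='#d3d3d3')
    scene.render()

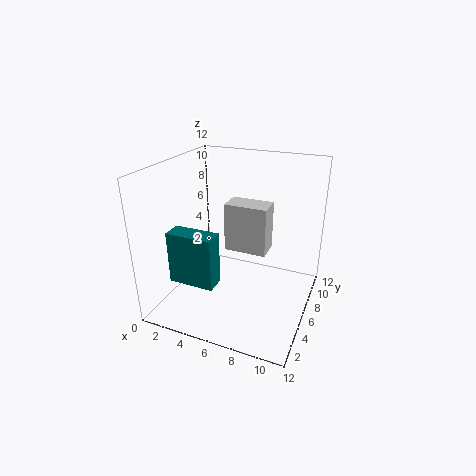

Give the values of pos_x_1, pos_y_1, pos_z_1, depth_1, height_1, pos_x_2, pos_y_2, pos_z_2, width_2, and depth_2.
pos_x_1 = 2.5; pos_y_1 = 1; pos_z_1 = 4; depth_1 = 1.5; height_1 = 4; pos_x_2 = 5; pos_y_2 = 5.5; pos_z_2 = 5; width_2 = 3.5; depth_2 = 2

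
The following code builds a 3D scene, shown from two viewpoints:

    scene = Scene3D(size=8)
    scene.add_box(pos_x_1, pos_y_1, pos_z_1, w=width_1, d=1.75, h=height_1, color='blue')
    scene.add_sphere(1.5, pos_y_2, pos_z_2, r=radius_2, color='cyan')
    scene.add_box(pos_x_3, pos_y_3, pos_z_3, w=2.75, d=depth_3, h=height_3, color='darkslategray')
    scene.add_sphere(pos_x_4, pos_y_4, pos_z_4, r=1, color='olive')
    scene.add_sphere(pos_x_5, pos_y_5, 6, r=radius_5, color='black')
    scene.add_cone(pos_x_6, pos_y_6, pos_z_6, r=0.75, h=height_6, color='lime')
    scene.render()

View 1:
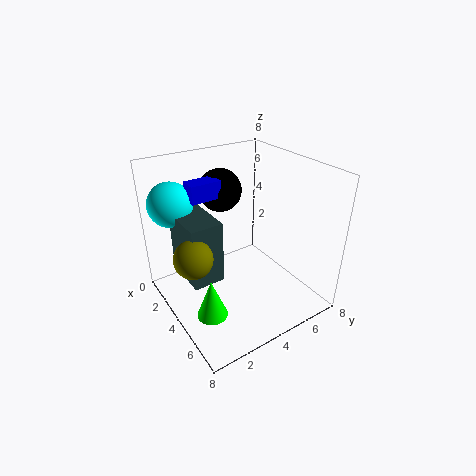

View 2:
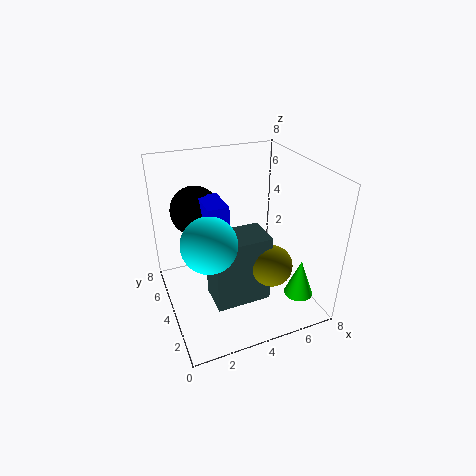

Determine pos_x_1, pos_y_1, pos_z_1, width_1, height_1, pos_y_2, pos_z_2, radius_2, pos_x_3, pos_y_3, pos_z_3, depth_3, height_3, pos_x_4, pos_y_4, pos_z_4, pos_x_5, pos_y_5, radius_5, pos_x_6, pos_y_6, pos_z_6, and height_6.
pos_x_1 = 1.75, pos_y_1 = 2, pos_z_1 = 6, width_1 = 1, height_1 = 1, pos_y_2 = 1.25, pos_z_2 = 5.75, radius_2 = 1.25, pos_x_3 = 1.75, pos_y_3 = 1, pos_z_3 = 2, depth_3 = 1.75, height_3 = 3.5, pos_x_4 = 4.5, pos_y_4 = 1, pos_z_4 = 4, pos_x_5 = 1.75, pos_y_5 = 4.25, radius_5 = 1.25, pos_x_6 = 6.25, pos_y_6 = 1, pos_z_6 = 1.75, height_6 = 2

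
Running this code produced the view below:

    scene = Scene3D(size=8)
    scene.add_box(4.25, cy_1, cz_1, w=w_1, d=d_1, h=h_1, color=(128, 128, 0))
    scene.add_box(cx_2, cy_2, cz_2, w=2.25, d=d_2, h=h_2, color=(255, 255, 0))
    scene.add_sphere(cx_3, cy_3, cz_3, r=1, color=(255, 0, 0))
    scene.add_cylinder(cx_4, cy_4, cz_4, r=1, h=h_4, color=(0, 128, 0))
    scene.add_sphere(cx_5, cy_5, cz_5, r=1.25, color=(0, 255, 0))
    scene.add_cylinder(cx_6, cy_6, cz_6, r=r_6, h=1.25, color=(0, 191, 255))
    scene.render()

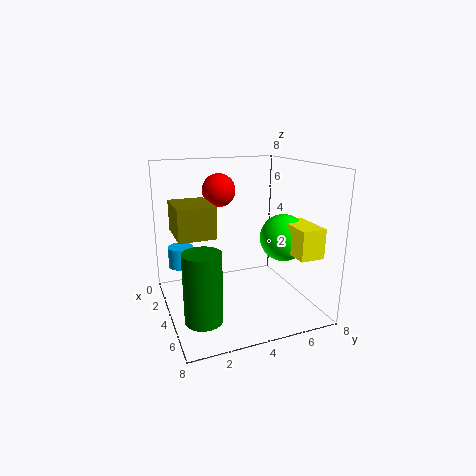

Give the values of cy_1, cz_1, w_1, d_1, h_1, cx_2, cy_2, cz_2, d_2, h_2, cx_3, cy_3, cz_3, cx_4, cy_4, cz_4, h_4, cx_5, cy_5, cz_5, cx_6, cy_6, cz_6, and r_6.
cy_1 = 0.25; cz_1 = 5; w_1 = 2.25; d_1 = 1.75; h_1 = 1.5; cx_2 = 5.5; cy_2 = 5.75; cz_2 = 3.75; d_2 = 1.25; h_2 = 1.5; cx_3 = 1.5; cy_3 = 3.75; cz_3 = 6.25; cx_4 = 5.5; cy_4 = 1.5; cz_4 = 0.25; h_4 = 3.75; cx_5 = 5.5; cy_5 = 6; cz_5 = 4.25; cx_6 = 1.5; cy_6 = 1.25; cz_6 = 1.75; r_6 = 0.75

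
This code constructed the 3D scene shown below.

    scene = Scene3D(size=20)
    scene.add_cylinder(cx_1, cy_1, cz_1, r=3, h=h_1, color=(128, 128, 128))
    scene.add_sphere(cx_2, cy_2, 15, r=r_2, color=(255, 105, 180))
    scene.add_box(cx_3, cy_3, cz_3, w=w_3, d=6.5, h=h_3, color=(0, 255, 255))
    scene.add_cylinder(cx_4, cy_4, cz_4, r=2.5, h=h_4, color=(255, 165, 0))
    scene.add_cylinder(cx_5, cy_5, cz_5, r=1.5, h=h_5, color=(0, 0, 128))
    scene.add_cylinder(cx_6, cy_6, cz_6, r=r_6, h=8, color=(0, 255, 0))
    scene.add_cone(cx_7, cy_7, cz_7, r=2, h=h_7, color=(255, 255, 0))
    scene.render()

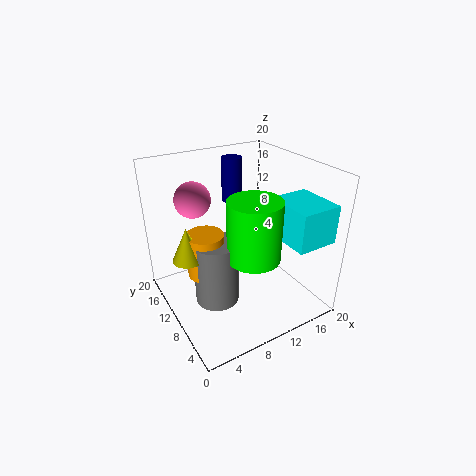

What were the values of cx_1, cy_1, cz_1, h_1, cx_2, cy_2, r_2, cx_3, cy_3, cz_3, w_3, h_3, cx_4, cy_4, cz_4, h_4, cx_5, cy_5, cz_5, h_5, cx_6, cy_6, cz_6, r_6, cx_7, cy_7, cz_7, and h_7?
cx_1 = 6, cy_1 = 9, cz_1 = 2, h_1 = 9, cx_2 = 5.5, cy_2 = 14.5, r_2 = 2.5, cx_3 = 13, cy_3 = 0.5, cz_3 = 11.5, w_3 = 5.5, h_3 = 5, cx_4 = 5, cy_4 = 10, cz_4 = 6, h_4 = 6, cx_5 = 12.5, cy_5 = 16, cz_5 = 13, h_5 = 6.5, cx_6 = 10, cy_6 = 6, cz_6 = 9, r_6 = 3.5, cx_7 = 2.5, cy_7 = 10, cz_7 = 9, h_7 = 4.5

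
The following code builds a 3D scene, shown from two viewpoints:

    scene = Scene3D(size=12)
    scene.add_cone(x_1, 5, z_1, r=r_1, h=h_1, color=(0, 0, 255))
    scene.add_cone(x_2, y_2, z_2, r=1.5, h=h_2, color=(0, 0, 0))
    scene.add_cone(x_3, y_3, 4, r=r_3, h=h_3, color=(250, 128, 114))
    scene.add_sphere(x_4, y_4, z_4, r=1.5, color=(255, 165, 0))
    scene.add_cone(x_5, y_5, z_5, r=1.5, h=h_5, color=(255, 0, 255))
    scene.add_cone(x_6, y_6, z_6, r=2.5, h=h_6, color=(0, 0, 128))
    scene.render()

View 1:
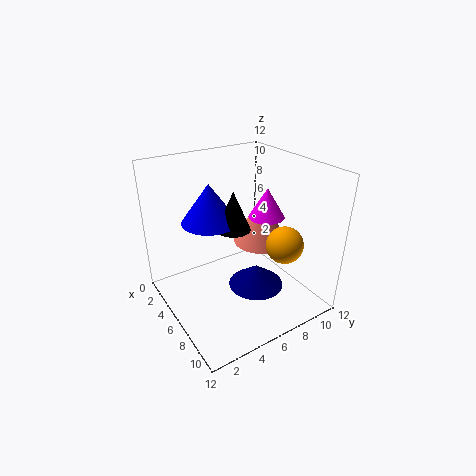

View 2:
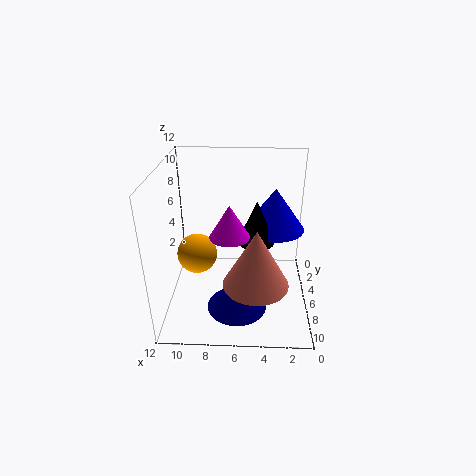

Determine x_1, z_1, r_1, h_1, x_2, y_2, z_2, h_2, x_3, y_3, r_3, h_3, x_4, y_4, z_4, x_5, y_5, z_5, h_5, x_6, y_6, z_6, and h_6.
x_1 = 3, z_1 = 6.5, r_1 = 2.5, h_1 = 3.5, x_2 = 4.5, y_2 = 6.5, z_2 = 6, h_2 = 3.5, x_3 = 4.5, y_3 = 9.5, r_3 = 2.5, h_3 = 4.5, x_4 = 9, y_4 = 8.5, z_4 = 6, x_5 = 6.5, y_5 = 8.5, z_5 = 7.5, h_5 = 2.5, x_6 = 6, y_6 = 8, z_6 = 0.5, h_6 = 2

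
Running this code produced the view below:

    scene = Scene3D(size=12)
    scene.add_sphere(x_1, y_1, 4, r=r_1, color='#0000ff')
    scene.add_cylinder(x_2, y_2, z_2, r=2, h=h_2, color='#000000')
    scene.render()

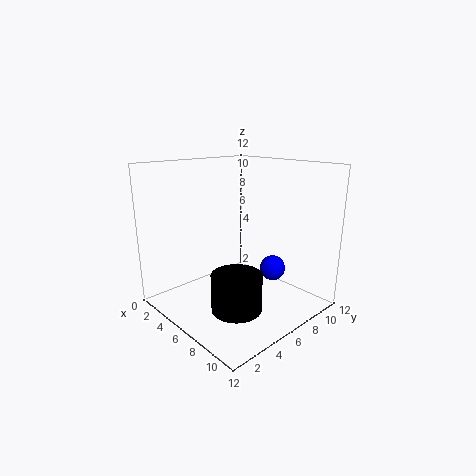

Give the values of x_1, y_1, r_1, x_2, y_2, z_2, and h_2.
x_1 = 9; y_1 = 7; r_1 = 1; x_2 = 8; y_2 = 4; z_2 = 1; h_2 = 3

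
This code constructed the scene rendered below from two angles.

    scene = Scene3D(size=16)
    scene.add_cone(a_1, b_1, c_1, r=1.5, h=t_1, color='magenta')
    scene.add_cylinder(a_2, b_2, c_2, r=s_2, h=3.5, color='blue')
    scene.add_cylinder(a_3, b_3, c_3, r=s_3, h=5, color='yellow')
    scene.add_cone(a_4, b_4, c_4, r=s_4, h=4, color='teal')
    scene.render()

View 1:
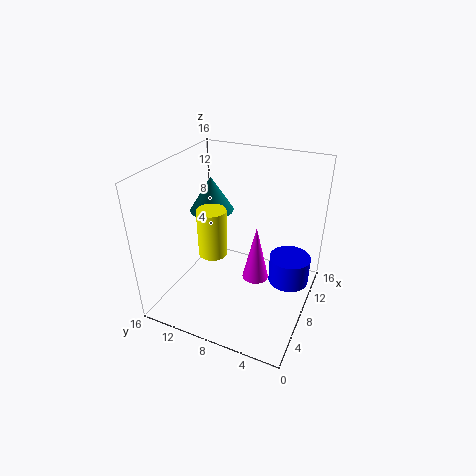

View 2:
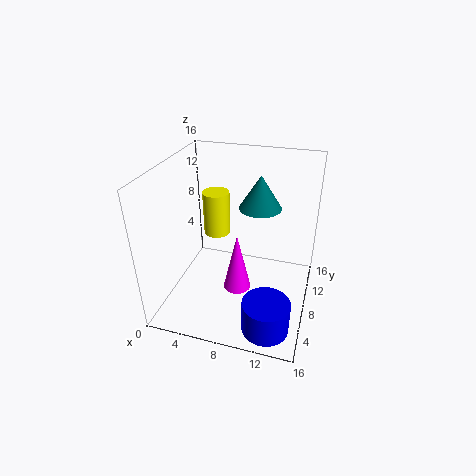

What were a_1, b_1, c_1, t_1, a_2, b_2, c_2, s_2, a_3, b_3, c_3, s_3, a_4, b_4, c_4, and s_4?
a_1 = 8.5, b_1 = 6, c_1 = 3, t_1 = 6.5, a_2 = 12.5, b_2 = 3, c_2 = 0.5, s_2 = 2.5, a_3 = 5, b_3 = 9.5, c_3 = 7.5, s_3 = 1.5, a_4 = 9.5, b_4 = 12, c_4 = 10, s_4 = 2.5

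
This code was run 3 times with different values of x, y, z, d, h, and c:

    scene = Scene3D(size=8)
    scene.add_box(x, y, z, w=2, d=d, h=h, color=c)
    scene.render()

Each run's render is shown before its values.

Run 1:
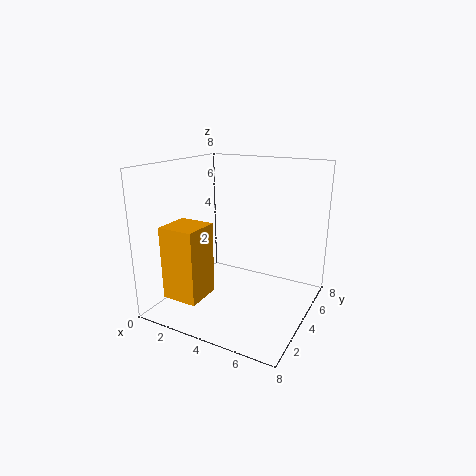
x = 1, y = 1, z = 1, d = 2, h = 4, c = 'orange'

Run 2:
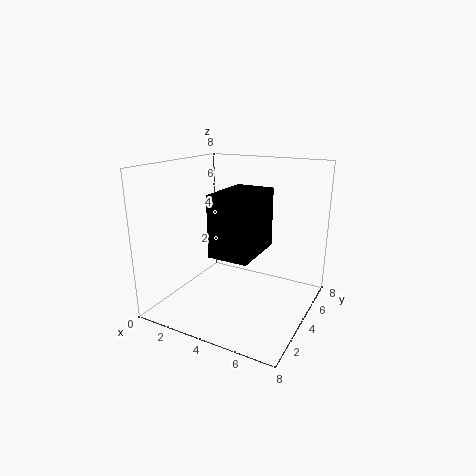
x = 4, y = 1, z = 4, d = 3, h = 3, c = 'black'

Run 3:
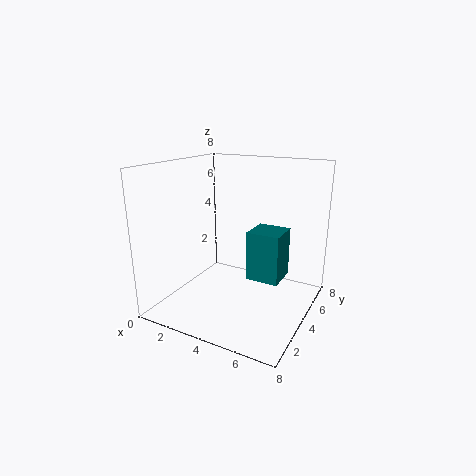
x = 4, y = 5, z = 1, d = 2, h = 3, c = 'teal'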